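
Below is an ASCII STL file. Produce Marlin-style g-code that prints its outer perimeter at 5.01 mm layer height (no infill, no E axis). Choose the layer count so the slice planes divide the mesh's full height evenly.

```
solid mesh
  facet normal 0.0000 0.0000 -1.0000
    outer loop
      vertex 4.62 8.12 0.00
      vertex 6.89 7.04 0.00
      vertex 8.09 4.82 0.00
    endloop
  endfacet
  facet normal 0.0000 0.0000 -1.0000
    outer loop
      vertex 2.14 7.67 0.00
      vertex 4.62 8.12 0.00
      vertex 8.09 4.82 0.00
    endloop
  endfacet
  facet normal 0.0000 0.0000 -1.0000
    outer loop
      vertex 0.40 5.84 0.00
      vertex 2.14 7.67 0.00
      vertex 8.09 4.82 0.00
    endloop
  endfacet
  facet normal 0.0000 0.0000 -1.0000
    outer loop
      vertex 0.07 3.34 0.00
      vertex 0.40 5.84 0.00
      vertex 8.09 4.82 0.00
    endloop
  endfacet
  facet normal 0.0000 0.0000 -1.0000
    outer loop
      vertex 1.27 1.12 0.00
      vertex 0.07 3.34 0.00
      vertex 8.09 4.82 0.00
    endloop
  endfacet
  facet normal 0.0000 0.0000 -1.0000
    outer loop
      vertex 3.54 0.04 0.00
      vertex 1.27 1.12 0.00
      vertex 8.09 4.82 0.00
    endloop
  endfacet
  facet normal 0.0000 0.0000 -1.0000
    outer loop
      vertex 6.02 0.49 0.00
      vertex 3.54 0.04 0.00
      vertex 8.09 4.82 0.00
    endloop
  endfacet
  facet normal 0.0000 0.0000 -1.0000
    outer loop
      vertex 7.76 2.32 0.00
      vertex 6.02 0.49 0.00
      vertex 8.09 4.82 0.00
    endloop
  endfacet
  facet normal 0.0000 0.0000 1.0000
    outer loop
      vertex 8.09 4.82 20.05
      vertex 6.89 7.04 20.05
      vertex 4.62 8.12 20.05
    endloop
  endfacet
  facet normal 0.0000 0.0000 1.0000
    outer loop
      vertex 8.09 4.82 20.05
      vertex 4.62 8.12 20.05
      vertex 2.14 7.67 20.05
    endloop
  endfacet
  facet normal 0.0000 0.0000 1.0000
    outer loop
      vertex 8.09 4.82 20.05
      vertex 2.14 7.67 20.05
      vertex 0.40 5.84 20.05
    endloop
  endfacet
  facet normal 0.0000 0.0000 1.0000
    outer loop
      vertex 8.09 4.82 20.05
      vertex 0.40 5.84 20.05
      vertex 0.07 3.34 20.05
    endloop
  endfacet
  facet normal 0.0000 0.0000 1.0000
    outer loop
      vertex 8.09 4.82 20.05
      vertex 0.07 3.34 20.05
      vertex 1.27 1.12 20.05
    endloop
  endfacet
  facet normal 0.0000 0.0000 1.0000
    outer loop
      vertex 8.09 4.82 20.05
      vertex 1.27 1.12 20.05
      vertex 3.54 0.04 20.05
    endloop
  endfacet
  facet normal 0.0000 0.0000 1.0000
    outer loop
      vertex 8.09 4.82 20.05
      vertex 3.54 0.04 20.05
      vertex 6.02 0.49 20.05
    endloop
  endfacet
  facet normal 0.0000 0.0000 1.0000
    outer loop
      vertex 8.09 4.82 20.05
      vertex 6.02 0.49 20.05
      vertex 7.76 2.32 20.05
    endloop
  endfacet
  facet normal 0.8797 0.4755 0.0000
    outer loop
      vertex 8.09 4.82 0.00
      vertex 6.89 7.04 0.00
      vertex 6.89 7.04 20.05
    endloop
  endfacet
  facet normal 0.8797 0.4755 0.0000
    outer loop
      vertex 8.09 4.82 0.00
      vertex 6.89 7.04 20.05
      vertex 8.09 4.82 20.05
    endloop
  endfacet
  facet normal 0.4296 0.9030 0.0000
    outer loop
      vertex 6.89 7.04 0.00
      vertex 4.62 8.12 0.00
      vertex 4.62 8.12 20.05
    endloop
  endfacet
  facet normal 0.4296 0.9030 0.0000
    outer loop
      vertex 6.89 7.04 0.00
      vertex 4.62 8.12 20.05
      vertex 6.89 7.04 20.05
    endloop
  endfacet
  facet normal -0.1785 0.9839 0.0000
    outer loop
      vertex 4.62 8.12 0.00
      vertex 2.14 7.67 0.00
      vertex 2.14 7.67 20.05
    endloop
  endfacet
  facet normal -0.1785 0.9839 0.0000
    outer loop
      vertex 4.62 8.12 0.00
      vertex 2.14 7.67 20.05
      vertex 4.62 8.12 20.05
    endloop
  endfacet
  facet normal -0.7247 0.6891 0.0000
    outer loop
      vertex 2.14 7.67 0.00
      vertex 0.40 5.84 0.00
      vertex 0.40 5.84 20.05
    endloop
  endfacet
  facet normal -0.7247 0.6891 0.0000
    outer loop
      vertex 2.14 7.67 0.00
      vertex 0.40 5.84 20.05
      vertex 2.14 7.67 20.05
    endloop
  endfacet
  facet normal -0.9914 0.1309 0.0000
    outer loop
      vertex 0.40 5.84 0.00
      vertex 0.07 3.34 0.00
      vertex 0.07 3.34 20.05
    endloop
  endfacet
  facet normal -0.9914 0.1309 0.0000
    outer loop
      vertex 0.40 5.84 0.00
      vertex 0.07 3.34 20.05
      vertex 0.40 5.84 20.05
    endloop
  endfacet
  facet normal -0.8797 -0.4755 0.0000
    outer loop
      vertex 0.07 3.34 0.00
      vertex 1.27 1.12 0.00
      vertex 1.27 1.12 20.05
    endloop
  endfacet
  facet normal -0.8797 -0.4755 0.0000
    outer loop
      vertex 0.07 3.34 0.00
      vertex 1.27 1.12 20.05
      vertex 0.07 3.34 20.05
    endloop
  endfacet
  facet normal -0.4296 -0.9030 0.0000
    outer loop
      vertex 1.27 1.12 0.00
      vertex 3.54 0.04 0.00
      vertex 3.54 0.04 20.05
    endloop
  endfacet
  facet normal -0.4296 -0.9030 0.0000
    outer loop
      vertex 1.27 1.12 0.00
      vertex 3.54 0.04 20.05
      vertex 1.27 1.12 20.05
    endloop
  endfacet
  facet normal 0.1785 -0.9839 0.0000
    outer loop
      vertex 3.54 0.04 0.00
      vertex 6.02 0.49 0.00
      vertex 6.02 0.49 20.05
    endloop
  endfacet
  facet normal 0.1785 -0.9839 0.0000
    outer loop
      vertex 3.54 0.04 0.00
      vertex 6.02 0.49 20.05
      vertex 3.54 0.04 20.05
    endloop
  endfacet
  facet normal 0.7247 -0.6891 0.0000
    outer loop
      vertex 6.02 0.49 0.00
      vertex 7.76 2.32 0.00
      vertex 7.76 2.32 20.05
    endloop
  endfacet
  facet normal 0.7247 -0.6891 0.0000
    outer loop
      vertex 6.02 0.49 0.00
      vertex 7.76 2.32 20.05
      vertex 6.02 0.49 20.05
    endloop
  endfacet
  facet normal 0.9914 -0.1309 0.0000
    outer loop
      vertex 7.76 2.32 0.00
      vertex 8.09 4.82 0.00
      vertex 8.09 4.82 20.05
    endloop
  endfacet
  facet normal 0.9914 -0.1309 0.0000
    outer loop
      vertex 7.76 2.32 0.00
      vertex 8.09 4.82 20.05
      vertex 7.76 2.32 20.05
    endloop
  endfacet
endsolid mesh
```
; perimeter-only toolpath
G21 ; units = mm
G90 ; absolute positioning
G28 ; home
; layer 1
G0 Z5.01
G0 X8.09 Y4.82
G1 X6.89 Y7.04
G1 X4.62 Y8.12
G1 X2.14 Y7.67
G1 X0.40 Y5.84
G1 X0.07 Y3.34
G1 X1.27 Y1.12
G1 X3.54 Y0.04
G1 X6.02 Y0.49
G1 X7.76 Y2.32
G1 X8.09 Y4.82
; layer 2
G0 Z10.03
G0 X8.09 Y4.82
G1 X6.89 Y7.04
G1 X4.62 Y8.12
G1 X2.14 Y7.67
G1 X0.40 Y5.84
G1 X0.07 Y3.34
G1 X1.27 Y1.12
G1 X3.54 Y0.04
G1 X6.02 Y0.49
G1 X7.76 Y2.32
G1 X8.09 Y4.82
; layer 3
G0 Z15.04
G0 X8.09 Y4.82
G1 X6.89 Y7.04
G1 X4.62 Y8.12
G1 X2.14 Y7.67
G1 X0.40 Y5.84
G1 X0.07 Y3.34
G1 X1.27 Y1.12
G1 X3.54 Y0.04
G1 X6.02 Y0.49
G1 X7.76 Y2.32
G1 X8.09 Y4.82
; layer 4
G0 Z20.05
G0 X8.09 Y4.82
G1 X6.89 Y7.04
G1 X4.62 Y8.12
G1 X2.14 Y7.67
G1 X0.40 Y5.84
G1 X0.07 Y3.34
G1 X1.27 Y1.12
G1 X3.54 Y0.04
G1 X6.02 Y0.49
G1 X7.76 Y2.32
G1 X8.09 Y4.82
M2 ; end

The solid is a regular 10-sided prism (a cylinder approximated with 10 flat sides), circumscribed radius ≈ 4.08 mm, height ≈ 20.1 mm. Slicing at Δz = 5.01 mm — 4 equal slices spanning the solid's height, so layer i sits at z = i·h/4 — gives 4 non-empty perimeters. Each is a 10-segment closed polygon; G0 lifts to the layer z and rapids to the start vertex, then G1 traces the edges.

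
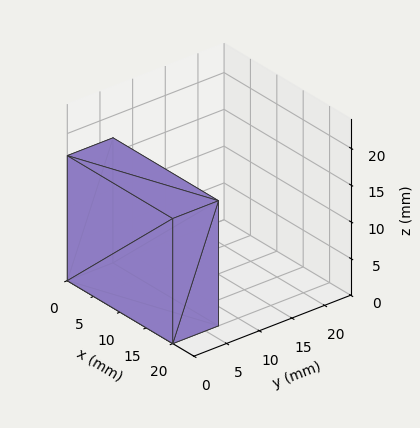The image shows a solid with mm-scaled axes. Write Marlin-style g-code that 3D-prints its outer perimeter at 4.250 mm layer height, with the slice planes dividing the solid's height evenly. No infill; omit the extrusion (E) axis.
Reading the render: the shape is a rectangular box, roughly 20 × 7 mm footprint and 17 mm tall (dimensions read to the nearest mm from the axis ticks). For the g-code, the solid's height is divided into equal slices at the stated Δz and each level perimeter traced with G1 moves after a G0 lift.

; perimeter-only toolpath
G21 ; units = mm
G90 ; absolute positioning
G28 ; home
; layer 1
G0 Z4.250
G0 X0.000 Y0.000
G1 X20.000 Y0.000
G1 X20.000 Y7.000
G1 X0.000 Y7.000
G1 X0.000 Y0.000
; layer 2
G0 Z8.500
G0 X0.000 Y0.000
G1 X20.000 Y0.000
G1 X20.000 Y7.000
G1 X0.000 Y7.000
G1 X0.000 Y0.000
; layer 3
G0 Z12.750
G0 X0.000 Y0.000
G1 X20.000 Y0.000
G1 X20.000 Y7.000
G1 X0.000 Y7.000
G1 X0.000 Y0.000
; layer 4
G0 Z17.000
G0 X0.000 Y0.000
G1 X20.000 Y0.000
G1 X20.000 Y7.000
G1 X0.000 Y7.000
G1 X0.000 Y0.000
M2 ; end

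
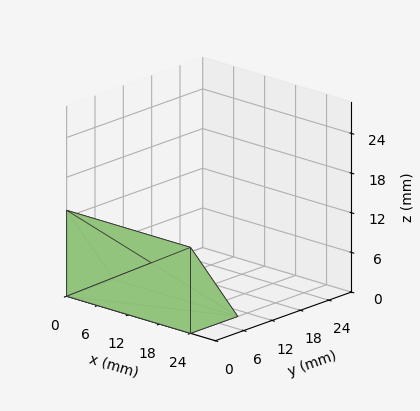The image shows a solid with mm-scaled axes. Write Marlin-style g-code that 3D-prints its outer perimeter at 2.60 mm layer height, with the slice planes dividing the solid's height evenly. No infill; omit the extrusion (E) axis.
Reading the render: the shape is a wedge (ramp): 24 × 10 mm base, rising to 13 mm along the y=0 edge and sloping linearly to z=0 at y=10 (dimensions read to the nearest mm from the axis ticks). For the g-code, the solid's height is divided into equal slices at the stated Δz and each level perimeter traced with G1 moves after a G0 lift.

; perimeter-only toolpath
G21 ; units = mm
G90 ; absolute positioning
G28 ; home
; layer 1
G0 Z2.60
G0 X0.00 Y0.00
G1 X24.00 Y0.00
G1 X24.00 Y8.00
G1 X0.00 Y8.00
G1 X0.00 Y0.00
; layer 2
G0 Z5.20
G0 X0.00 Y0.00
G1 X24.00 Y0.00
G1 X24.00 Y6.00
G1 X0.00 Y6.00
G1 X0.00 Y0.00
; layer 3
G0 Z7.80
G0 X0.00 Y0.00
G1 X24.00 Y0.00
G1 X24.00 Y4.00
G1 X0.00 Y4.00
G1 X0.00 Y0.00
; layer 4
G0 Z10.40
G0 X0.00 Y0.00
G1 X24.00 Y0.00
G1 X24.00 Y2.00
G1 X0.00 Y2.00
G1 X0.00 Y0.00
M2 ; end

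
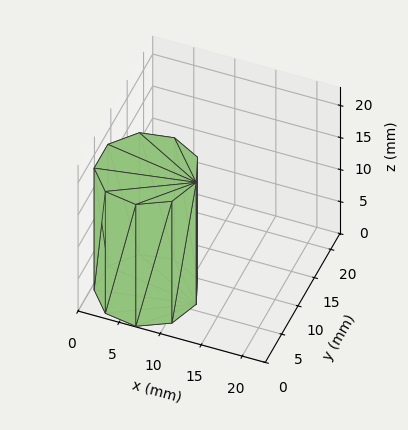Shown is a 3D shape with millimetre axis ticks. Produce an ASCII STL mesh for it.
Reading the render: the shape is a regular 9-sided prism (a cylinder approximated with 9 flat sides), circumscribed radius ≈ 6 mm, height ≈ 19 mm (dimensions read to the nearest mm from the axis ticks). For the STL, each face is triangulated and given an outward normal.

solid part
  facet normal 0.0000 0.0000 -1.0000
    outer loop
      vertex 7.0 11.9 0.0
      vertex 10.6 9.9 0.0
      vertex 12.0 6.0 0.0
    endloop
  endfacet
  facet normal 0.0000 0.0000 -1.0000
    outer loop
      vertex 3.0 11.2 0.0
      vertex 7.0 11.9 0.0
      vertex 12.0 6.0 0.0
    endloop
  endfacet
  facet normal 0.0000 0.0000 -1.0000
    outer loop
      vertex 0.4 8.1 0.0
      vertex 3.0 11.2 0.0
      vertex 12.0 6.0 0.0
    endloop
  endfacet
  facet normal 0.0000 0.0000 -1.0000
    outer loop
      vertex 0.4 3.9 0.0
      vertex 0.4 8.1 0.0
      vertex 12.0 6.0 0.0
    endloop
  endfacet
  facet normal 0.0000 0.0000 -1.0000
    outer loop
      vertex 3.0 0.8 0.0
      vertex 0.4 3.9 0.0
      vertex 12.0 6.0 0.0
    endloop
  endfacet
  facet normal 0.0000 0.0000 -1.0000
    outer loop
      vertex 7.0 0.1 0.0
      vertex 3.0 0.8 0.0
      vertex 12.0 6.0 0.0
    endloop
  endfacet
  facet normal 0.0000 0.0000 -1.0000
    outer loop
      vertex 10.6 2.1 0.0
      vertex 7.0 0.1 0.0
      vertex 12.0 6.0 0.0
    endloop
  endfacet
  facet normal 0.0000 0.0000 1.0000
    outer loop
      vertex 12.0 6.0 19.0
      vertex 10.6 9.9 19.0
      vertex 7.0 11.9 19.0
    endloop
  endfacet
  facet normal 0.0000 0.0000 1.0000
    outer loop
      vertex 12.0 6.0 19.0
      vertex 7.0 11.9 19.0
      vertex 3.0 11.2 19.0
    endloop
  endfacet
  facet normal 0.0000 0.0000 1.0000
    outer loop
      vertex 12.0 6.0 19.0
      vertex 3.0 11.2 19.0
      vertex 0.4 8.1 19.0
    endloop
  endfacet
  facet normal 0.0000 0.0000 1.0000
    outer loop
      vertex 12.0 6.0 19.0
      vertex 0.4 8.1 19.0
      vertex 0.4 3.9 19.0
    endloop
  endfacet
  facet normal 0.0000 0.0000 1.0000
    outer loop
      vertex 12.0 6.0 19.0
      vertex 0.4 3.9 19.0
      vertex 3.0 0.8 19.0
    endloop
  endfacet
  facet normal 0.0000 0.0000 1.0000
    outer loop
      vertex 12.0 6.0 19.0
      vertex 3.0 0.8 19.0
      vertex 7.0 0.1 19.0
    endloop
  endfacet
  facet normal 0.0000 0.0000 1.0000
    outer loop
      vertex 12.0 6.0 19.0
      vertex 7.0 0.1 19.0
      vertex 10.6 2.1 19.0
    endloop
  endfacet
  facet normal 0.9412 0.3379 0.0000
    outer loop
      vertex 12.0 6.0 0.0
      vertex 10.6 9.9 0.0
      vertex 10.6 9.9 19.0
    endloop
  endfacet
  facet normal 0.9412 0.3379 0.0000
    outer loop
      vertex 12.0 6.0 0.0
      vertex 10.6 9.9 19.0
      vertex 12.0 6.0 19.0
    endloop
  endfacet
  facet normal 0.4856 0.8742 0.0000
    outer loop
      vertex 10.6 9.9 0.0
      vertex 7.0 11.9 0.0
      vertex 7.0 11.9 19.0
    endloop
  endfacet
  facet normal 0.4856 0.8742 0.0000
    outer loop
      vertex 10.6 9.9 0.0
      vertex 7.0 11.9 19.0
      vertex 10.6 9.9 19.0
    endloop
  endfacet
  facet normal -0.1724 0.9850 0.0000
    outer loop
      vertex 7.0 11.9 0.0
      vertex 3.0 11.2 0.0
      vertex 3.0 11.2 19.0
    endloop
  endfacet
  facet normal -0.1724 0.9850 0.0000
    outer loop
      vertex 7.0 11.9 0.0
      vertex 3.0 11.2 19.0
      vertex 7.0 11.9 19.0
    endloop
  endfacet
  facet normal -0.7662 0.6426 0.0000
    outer loop
      vertex 3.0 11.2 0.0
      vertex 0.4 8.1 0.0
      vertex 0.4 8.1 19.0
    endloop
  endfacet
  facet normal -0.7662 0.6426 0.0000
    outer loop
      vertex 3.0 11.2 0.0
      vertex 0.4 8.1 19.0
      vertex 3.0 11.2 19.0
    endloop
  endfacet
  facet normal -1.0000 0.0000 0.0000
    outer loop
      vertex 0.4 8.1 0.0
      vertex 0.4 3.9 0.0
      vertex 0.4 3.9 19.0
    endloop
  endfacet
  facet normal -1.0000 0.0000 0.0000
    outer loop
      vertex 0.4 8.1 0.0
      vertex 0.4 3.9 19.0
      vertex 0.4 8.1 19.0
    endloop
  endfacet
  facet normal -0.7662 -0.6426 0.0000
    outer loop
      vertex 0.4 3.9 0.0
      vertex 3.0 0.8 0.0
      vertex 3.0 0.8 19.0
    endloop
  endfacet
  facet normal -0.7662 -0.6426 0.0000
    outer loop
      vertex 0.4 3.9 0.0
      vertex 3.0 0.8 19.0
      vertex 0.4 3.9 19.0
    endloop
  endfacet
  facet normal -0.1724 -0.9850 0.0000
    outer loop
      vertex 3.0 0.8 0.0
      vertex 7.0 0.1 0.0
      vertex 7.0 0.1 19.0
    endloop
  endfacet
  facet normal -0.1724 -0.9850 0.0000
    outer loop
      vertex 3.0 0.8 0.0
      vertex 7.0 0.1 19.0
      vertex 3.0 0.8 19.0
    endloop
  endfacet
  facet normal 0.4856 -0.8742 0.0000
    outer loop
      vertex 7.0 0.1 0.0
      vertex 10.6 2.1 0.0
      vertex 10.6 2.1 19.0
    endloop
  endfacet
  facet normal 0.4856 -0.8742 0.0000
    outer loop
      vertex 7.0 0.1 0.0
      vertex 10.6 2.1 19.0
      vertex 7.0 0.1 19.0
    endloop
  endfacet
  facet normal 0.9412 -0.3379 0.0000
    outer loop
      vertex 10.6 2.1 0.0
      vertex 12.0 6.0 0.0
      vertex 12.0 6.0 19.0
    endloop
  endfacet
  facet normal 0.9412 -0.3379 0.0000
    outer loop
      vertex 10.6 2.1 0.0
      vertex 12.0 6.0 19.0
      vertex 10.6 2.1 19.0
    endloop
  endfacet
endsolid part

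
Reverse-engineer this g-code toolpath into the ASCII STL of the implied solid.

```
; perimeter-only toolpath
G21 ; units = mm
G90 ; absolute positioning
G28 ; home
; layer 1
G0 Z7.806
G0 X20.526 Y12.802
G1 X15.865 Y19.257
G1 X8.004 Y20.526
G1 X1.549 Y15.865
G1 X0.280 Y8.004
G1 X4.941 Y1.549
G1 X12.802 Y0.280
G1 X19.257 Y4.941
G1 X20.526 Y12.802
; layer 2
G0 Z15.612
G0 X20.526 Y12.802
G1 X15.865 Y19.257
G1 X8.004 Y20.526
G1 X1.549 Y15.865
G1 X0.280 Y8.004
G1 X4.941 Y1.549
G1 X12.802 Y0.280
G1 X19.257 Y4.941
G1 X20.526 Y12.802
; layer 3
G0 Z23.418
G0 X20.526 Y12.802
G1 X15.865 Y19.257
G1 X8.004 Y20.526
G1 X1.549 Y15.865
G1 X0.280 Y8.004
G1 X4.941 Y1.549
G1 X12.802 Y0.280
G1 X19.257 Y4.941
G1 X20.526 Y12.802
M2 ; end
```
solid part
  facet normal 0.0000 0.0000 -1.0000
    outer loop
      vertex 8.004 20.526 0.000
      vertex 15.865 19.257 0.000
      vertex 20.526 12.802 0.000
    endloop
  endfacet
  facet normal 0.0000 0.0000 -1.0000
    outer loop
      vertex 1.549 15.865 0.000
      vertex 8.004 20.526 0.000
      vertex 20.526 12.802 0.000
    endloop
  endfacet
  facet normal 0.0000 0.0000 -1.0000
    outer loop
      vertex 0.280 8.004 0.000
      vertex 1.549 15.865 0.000
      vertex 20.526 12.802 0.000
    endloop
  endfacet
  facet normal 0.0000 0.0000 -1.0000
    outer loop
      vertex 4.941 1.549 0.000
      vertex 0.280 8.004 0.000
      vertex 20.526 12.802 0.000
    endloop
  endfacet
  facet normal 0.0000 0.0000 -1.0000
    outer loop
      vertex 12.802 0.280 0.000
      vertex 4.941 1.549 0.000
      vertex 20.526 12.802 0.000
    endloop
  endfacet
  facet normal 0.0000 0.0000 -1.0000
    outer loop
      vertex 19.257 4.941 0.000
      vertex 12.802 0.280 0.000
      vertex 20.526 12.802 0.000
    endloop
  endfacet
  facet normal 0.0000 0.0000 1.0000
    outer loop
      vertex 20.526 12.802 23.418
      vertex 15.865 19.257 23.418
      vertex 8.004 20.526 23.418
    endloop
  endfacet
  facet normal 0.0000 0.0000 1.0000
    outer loop
      vertex 20.526 12.802 23.418
      vertex 8.004 20.526 23.418
      vertex 1.549 15.865 23.418
    endloop
  endfacet
  facet normal 0.0000 0.0000 1.0000
    outer loop
      vertex 20.526 12.802 23.418
      vertex 1.549 15.865 23.418
      vertex 0.280 8.004 23.418
    endloop
  endfacet
  facet normal 0.0000 0.0000 1.0000
    outer loop
      vertex 20.526 12.802 23.418
      vertex 0.280 8.004 23.418
      vertex 4.941 1.549 23.418
    endloop
  endfacet
  facet normal 0.0000 0.0000 1.0000
    outer loop
      vertex 20.526 12.802 23.418
      vertex 4.941 1.549 23.418
      vertex 12.802 0.280 23.418
    endloop
  endfacet
  facet normal 0.0000 0.0000 1.0000
    outer loop
      vertex 20.526 12.802 23.418
      vertex 12.802 0.280 23.418
      vertex 19.257 4.941 23.418
    endloop
  endfacet
  facet normal 0.8107 0.5854 0.0000
    outer loop
      vertex 20.526 12.802 0.000
      vertex 15.865 19.257 0.000
      vertex 15.865 19.257 23.418
    endloop
  endfacet
  facet normal 0.8107 0.5854 0.0000
    outer loop
      vertex 20.526 12.802 0.000
      vertex 15.865 19.257 23.418
      vertex 20.526 12.802 23.418
    endloop
  endfacet
  facet normal 0.1594 0.9872 0.0000
    outer loop
      vertex 15.865 19.257 0.000
      vertex 8.004 20.526 0.000
      vertex 8.004 20.526 23.418
    endloop
  endfacet
  facet normal 0.1594 0.9872 0.0000
    outer loop
      vertex 15.865 19.257 0.000
      vertex 8.004 20.526 23.418
      vertex 15.865 19.257 23.418
    endloop
  endfacet
  facet normal -0.5854 0.8107 0.0000
    outer loop
      vertex 8.004 20.526 0.000
      vertex 1.549 15.865 0.000
      vertex 1.549 15.865 23.418
    endloop
  endfacet
  facet normal -0.5854 0.8107 0.0000
    outer loop
      vertex 8.004 20.526 0.000
      vertex 1.549 15.865 23.418
      vertex 8.004 20.526 23.418
    endloop
  endfacet
  facet normal -0.9872 0.1594 0.0000
    outer loop
      vertex 1.549 15.865 0.000
      vertex 0.280 8.004 0.000
      vertex 0.280 8.004 23.418
    endloop
  endfacet
  facet normal -0.9872 0.1594 0.0000
    outer loop
      vertex 1.549 15.865 0.000
      vertex 0.280 8.004 23.418
      vertex 1.549 15.865 23.418
    endloop
  endfacet
  facet normal -0.8107 -0.5854 0.0000
    outer loop
      vertex 0.280 8.004 0.000
      vertex 4.941 1.549 0.000
      vertex 4.941 1.549 23.418
    endloop
  endfacet
  facet normal -0.8107 -0.5854 0.0000
    outer loop
      vertex 0.280 8.004 0.000
      vertex 4.941 1.549 23.418
      vertex 0.280 8.004 23.418
    endloop
  endfacet
  facet normal -0.1594 -0.9872 0.0000
    outer loop
      vertex 4.941 1.549 0.000
      vertex 12.802 0.280 0.000
      vertex 12.802 0.280 23.418
    endloop
  endfacet
  facet normal -0.1594 -0.9872 0.0000
    outer loop
      vertex 4.941 1.549 0.000
      vertex 12.802 0.280 23.418
      vertex 4.941 1.549 23.418
    endloop
  endfacet
  facet normal 0.5854 -0.8107 0.0000
    outer loop
      vertex 12.802 0.280 0.000
      vertex 19.257 4.941 0.000
      vertex 19.257 4.941 23.418
    endloop
  endfacet
  facet normal 0.5854 -0.8107 0.0000
    outer loop
      vertex 12.802 0.280 0.000
      vertex 19.257 4.941 23.418
      vertex 12.802 0.280 23.418
    endloop
  endfacet
  facet normal 0.9872 -0.1594 0.0000
    outer loop
      vertex 19.257 4.941 0.000
      vertex 20.526 12.802 0.000
      vertex 20.526 12.802 23.418
    endloop
  endfacet
  facet normal 0.9872 -0.1594 0.0000
    outer loop
      vertex 19.257 4.941 0.000
      vertex 20.526 12.802 23.418
      vertex 19.257 4.941 23.418
    endloop
  endfacet
endsolid part

The G0 Z moves step by Δz≈7.806 mm. Every layer's G1 loop is the same polygon, so the solid is a straight extrusion of it from z=0 to z≈23.4. Closing with flat bottom and top caps and triangulating gives 28 facets — a regular 8-sided prism (a cylinder approximated with 8 flat sides), circumscribed radius ≈ 10.4 mm, height ≈ 23.4 mm.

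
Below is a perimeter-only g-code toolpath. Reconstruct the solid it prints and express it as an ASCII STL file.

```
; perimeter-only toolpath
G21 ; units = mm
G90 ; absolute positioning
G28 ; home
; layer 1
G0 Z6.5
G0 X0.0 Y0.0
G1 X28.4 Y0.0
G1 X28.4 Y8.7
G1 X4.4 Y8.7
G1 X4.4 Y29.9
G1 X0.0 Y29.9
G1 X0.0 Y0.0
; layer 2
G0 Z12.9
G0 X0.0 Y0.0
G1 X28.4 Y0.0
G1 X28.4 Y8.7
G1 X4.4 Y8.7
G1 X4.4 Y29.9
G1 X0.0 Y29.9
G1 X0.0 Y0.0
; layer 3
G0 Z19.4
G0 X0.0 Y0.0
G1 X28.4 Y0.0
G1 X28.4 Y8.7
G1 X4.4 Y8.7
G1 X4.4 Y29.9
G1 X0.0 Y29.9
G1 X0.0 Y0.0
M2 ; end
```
solid part
  facet normal 0.0000 0.0000 -1.0000
    outer loop
      vertex 28.4 8.7 0.0
      vertex 28.4 0.0 0.0
      vertex 0.0 0.0 0.0
    endloop
  endfacet
  facet normal 0.0000 0.0000 -1.0000
    outer loop
      vertex 4.4 8.7 0.0
      vertex 28.4 8.7 0.0
      vertex 0.0 0.0 0.0
    endloop
  endfacet
  facet normal 0.0000 0.0000 -1.0000
    outer loop
      vertex 4.4 29.9 0.0
      vertex 4.4 8.7 0.0
      vertex 0.0 0.0 0.0
    endloop
  endfacet
  facet normal 0.0000 0.0000 -1.0000
    outer loop
      vertex 0.0 29.9 0.0
      vertex 4.4 29.9 0.0
      vertex 0.0 0.0 0.0
    endloop
  endfacet
  facet normal 0.0000 0.0000 1.0000
    outer loop
      vertex 0.0 0.0 19.4
      vertex 28.4 0.0 19.4
      vertex 28.4 8.7 19.4
    endloop
  endfacet
  facet normal 0.0000 0.0000 1.0000
    outer loop
      vertex 0.0 0.0 19.4
      vertex 28.4 8.7 19.4
      vertex 4.4 8.7 19.4
    endloop
  endfacet
  facet normal 0.0000 0.0000 1.0000
    outer loop
      vertex 0.0 0.0 19.4
      vertex 4.4 8.7 19.4
      vertex 4.4 29.9 19.4
    endloop
  endfacet
  facet normal 0.0000 0.0000 1.0000
    outer loop
      vertex 0.0 0.0 19.4
      vertex 4.4 29.9 19.4
      vertex 0.0 29.9 19.4
    endloop
  endfacet
  facet normal 0.0000 -1.0000 0.0000
    outer loop
      vertex 0.0 0.0 0.0
      vertex 28.4 0.0 0.0
      vertex 28.4 0.0 19.4
    endloop
  endfacet
  facet normal 0.0000 -1.0000 0.0000
    outer loop
      vertex 0.0 0.0 0.0
      vertex 28.4 0.0 19.4
      vertex 0.0 0.0 19.4
    endloop
  endfacet
  facet normal 1.0000 0.0000 0.0000
    outer loop
      vertex 28.4 0.0 0.0
      vertex 28.4 8.7 0.0
      vertex 28.4 8.7 19.4
    endloop
  endfacet
  facet normal 1.0000 0.0000 0.0000
    outer loop
      vertex 28.4 0.0 0.0
      vertex 28.4 8.7 19.4
      vertex 28.4 0.0 19.4
    endloop
  endfacet
  facet normal 0.0000 1.0000 0.0000
    outer loop
      vertex 28.4 8.7 0.0
      vertex 4.4 8.7 0.0
      vertex 4.4 8.7 19.4
    endloop
  endfacet
  facet normal 0.0000 1.0000 0.0000
    outer loop
      vertex 28.4 8.7 0.0
      vertex 4.4 8.7 19.4
      vertex 28.4 8.7 19.4
    endloop
  endfacet
  facet normal 1.0000 0.0000 0.0000
    outer loop
      vertex 4.4 8.7 0.0
      vertex 4.4 29.9 0.0
      vertex 4.4 29.9 19.4
    endloop
  endfacet
  facet normal 1.0000 0.0000 0.0000
    outer loop
      vertex 4.4 8.7 0.0
      vertex 4.4 29.9 19.4
      vertex 4.4 8.7 19.4
    endloop
  endfacet
  facet normal 0.0000 1.0000 0.0000
    outer loop
      vertex 4.4 29.9 0.0
      vertex 0.0 29.9 0.0
      vertex 0.0 29.9 19.4
    endloop
  endfacet
  facet normal 0.0000 1.0000 0.0000
    outer loop
      vertex 4.4 29.9 0.0
      vertex 0.0 29.9 19.4
      vertex 4.4 29.9 19.4
    endloop
  endfacet
  facet normal -1.0000 0.0000 0.0000
    outer loop
      vertex 0.0 29.9 0.0
      vertex 0.0 0.0 0.0
      vertex 0.0 0.0 19.4
    endloop
  endfacet
  facet normal -1.0000 0.0000 0.0000
    outer loop
      vertex 0.0 29.9 0.0
      vertex 0.0 0.0 19.4
      vertex 0.0 29.9 19.4
    endloop
  endfacet
endsolid part

The G0 Z moves step by Δz≈6.5 mm. Every layer's G1 loop is the same polygon, so the solid is a straight extrusion of it from z=0 to z≈19.4. Closing with flat bottom and top caps and triangulating gives 20 facets — an L-shaped prism: outer 28.4 × 29.9 mm, arm thicknesses ≈ 8.7 mm (horizontal) and 4.4 mm (vertical), extruded 19.4 mm in z.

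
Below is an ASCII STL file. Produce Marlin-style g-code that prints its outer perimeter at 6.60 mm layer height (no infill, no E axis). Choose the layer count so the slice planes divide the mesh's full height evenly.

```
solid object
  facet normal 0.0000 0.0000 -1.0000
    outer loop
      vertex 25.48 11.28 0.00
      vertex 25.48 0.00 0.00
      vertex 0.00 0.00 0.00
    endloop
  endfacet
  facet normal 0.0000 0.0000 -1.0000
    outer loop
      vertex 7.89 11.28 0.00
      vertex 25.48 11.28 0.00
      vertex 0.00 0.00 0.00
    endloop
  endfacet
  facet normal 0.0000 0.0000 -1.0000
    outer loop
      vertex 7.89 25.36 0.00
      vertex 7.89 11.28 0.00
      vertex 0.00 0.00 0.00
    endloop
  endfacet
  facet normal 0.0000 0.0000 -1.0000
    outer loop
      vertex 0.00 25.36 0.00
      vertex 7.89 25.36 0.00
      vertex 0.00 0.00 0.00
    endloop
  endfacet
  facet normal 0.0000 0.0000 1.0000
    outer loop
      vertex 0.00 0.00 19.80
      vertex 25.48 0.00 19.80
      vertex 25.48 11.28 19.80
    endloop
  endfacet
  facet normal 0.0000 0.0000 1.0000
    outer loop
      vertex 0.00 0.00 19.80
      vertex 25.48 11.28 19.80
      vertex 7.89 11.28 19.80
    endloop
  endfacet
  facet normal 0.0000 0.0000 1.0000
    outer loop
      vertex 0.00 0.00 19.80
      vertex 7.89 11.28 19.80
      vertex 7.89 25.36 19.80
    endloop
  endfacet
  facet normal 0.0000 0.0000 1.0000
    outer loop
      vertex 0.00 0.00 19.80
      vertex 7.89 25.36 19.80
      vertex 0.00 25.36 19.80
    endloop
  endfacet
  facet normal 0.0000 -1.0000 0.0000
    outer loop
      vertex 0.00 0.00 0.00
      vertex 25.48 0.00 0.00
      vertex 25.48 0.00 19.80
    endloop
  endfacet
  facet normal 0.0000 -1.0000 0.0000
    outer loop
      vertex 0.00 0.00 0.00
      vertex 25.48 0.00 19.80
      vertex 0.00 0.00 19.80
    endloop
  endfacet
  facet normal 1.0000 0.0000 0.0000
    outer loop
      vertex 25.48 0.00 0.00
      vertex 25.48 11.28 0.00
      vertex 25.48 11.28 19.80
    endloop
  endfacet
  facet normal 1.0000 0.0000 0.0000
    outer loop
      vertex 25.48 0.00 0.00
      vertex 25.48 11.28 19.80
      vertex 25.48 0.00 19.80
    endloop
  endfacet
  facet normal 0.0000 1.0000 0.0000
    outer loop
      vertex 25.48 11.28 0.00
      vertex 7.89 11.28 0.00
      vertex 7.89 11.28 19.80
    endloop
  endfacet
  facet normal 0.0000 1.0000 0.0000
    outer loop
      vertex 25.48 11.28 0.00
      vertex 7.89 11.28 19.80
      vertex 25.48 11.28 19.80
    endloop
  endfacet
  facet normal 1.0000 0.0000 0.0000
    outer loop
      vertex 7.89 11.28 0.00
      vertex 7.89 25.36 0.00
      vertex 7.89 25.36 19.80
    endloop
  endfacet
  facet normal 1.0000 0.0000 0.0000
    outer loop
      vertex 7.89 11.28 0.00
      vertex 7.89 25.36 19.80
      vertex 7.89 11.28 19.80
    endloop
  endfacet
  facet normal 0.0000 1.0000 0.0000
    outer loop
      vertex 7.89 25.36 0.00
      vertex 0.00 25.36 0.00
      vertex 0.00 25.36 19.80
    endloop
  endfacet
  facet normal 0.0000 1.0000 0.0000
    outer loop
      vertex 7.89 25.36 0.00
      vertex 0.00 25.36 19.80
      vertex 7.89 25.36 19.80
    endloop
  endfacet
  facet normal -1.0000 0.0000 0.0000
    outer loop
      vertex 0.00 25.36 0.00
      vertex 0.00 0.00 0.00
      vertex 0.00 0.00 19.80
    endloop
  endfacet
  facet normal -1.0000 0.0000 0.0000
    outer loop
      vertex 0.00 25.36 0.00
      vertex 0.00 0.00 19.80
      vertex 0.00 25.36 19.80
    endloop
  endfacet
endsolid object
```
; perimeter-only toolpath
G21 ; units = mm
G90 ; absolute positioning
G28 ; home
; layer 1
G0 Z6.60
G0 X0.00 Y0.00
G1 X25.48 Y0.00
G1 X25.48 Y11.28
G1 X7.89 Y11.28
G1 X7.89 Y25.36
G1 X0.00 Y25.36
G1 X0.00 Y0.00
; layer 2
G0 Z13.20
G0 X0.00 Y0.00
G1 X25.48 Y0.00
G1 X25.48 Y11.28
G1 X7.89 Y11.28
G1 X7.89 Y25.36
G1 X0.00 Y25.36
G1 X0.00 Y0.00
; layer 3
G0 Z19.80
G0 X0.00 Y0.00
G1 X25.48 Y0.00
G1 X25.48 Y11.28
G1 X7.89 Y11.28
G1 X7.89 Y25.36
G1 X0.00 Y25.36
G1 X0.00 Y0.00
M2 ; end

The solid is an L-shaped prism: outer 25.5 × 25.4 mm, arm thicknesses ≈ 11.3 mm (horizontal) and 7.89 mm (vertical), extruded 19.8 mm in z. Slicing at Δz = 6.60 mm — 3 equal slices spanning the solid's height, so layer i sits at z = i·h/3 — gives 3 non-empty perimeters. Each is a 6-segment closed polygon; G0 lifts to the layer z and rapids to the start vertex, then G1 traces the edges.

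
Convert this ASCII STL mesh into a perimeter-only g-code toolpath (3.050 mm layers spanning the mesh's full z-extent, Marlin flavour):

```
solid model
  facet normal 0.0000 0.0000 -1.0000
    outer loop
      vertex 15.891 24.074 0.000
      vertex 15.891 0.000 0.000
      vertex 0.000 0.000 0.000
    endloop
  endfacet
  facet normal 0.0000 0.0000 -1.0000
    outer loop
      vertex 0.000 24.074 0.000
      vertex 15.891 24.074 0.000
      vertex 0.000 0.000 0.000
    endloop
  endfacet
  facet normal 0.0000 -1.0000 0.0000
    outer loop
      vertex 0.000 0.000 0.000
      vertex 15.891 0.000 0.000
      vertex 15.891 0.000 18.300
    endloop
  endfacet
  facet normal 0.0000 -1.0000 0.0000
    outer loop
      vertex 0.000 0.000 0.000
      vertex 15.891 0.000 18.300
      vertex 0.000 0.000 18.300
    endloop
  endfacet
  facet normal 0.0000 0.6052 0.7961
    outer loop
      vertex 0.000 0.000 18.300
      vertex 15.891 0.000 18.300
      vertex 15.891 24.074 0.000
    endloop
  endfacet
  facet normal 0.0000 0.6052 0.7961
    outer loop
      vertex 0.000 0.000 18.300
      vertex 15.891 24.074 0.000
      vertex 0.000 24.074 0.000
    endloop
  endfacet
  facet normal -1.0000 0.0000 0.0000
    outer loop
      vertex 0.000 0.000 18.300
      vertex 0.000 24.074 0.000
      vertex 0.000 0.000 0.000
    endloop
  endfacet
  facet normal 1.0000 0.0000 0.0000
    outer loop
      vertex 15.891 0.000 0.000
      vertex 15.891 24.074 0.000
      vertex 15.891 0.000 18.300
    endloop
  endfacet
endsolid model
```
; perimeter-only toolpath
G21 ; units = mm
G90 ; absolute positioning
G28 ; home
; layer 1
G0 Z3.050
G0 X0.000 Y0.000
G1 X15.891 Y0.000
G1 X15.891 Y20.062
G1 X0.000 Y20.062
G1 X0.000 Y0.000
; layer 2
G0 Z6.100
G0 X0.000 Y0.000
G1 X15.891 Y0.000
G1 X15.891 Y16.049
G1 X0.000 Y16.049
G1 X0.000 Y0.000
; layer 3
G0 Z9.150
G0 X0.000 Y0.000
G1 X15.891 Y0.000
G1 X15.891 Y12.037
G1 X0.000 Y12.037
G1 X0.000 Y0.000
; layer 4
G0 Z12.200
G0 X0.000 Y0.000
G1 X15.891 Y0.000
G1 X15.891 Y8.025
G1 X0.000 Y8.025
G1 X0.000 Y0.000
; layer 5
G0 Z15.250
G0 X0.000 Y0.000
G1 X15.891 Y0.000
G1 X15.891 Y4.012
G1 X0.000 Y4.012
G1 X0.000 Y0.000
M2 ; end

The solid is a wedge (ramp): 15.9 × 24.1 mm base, rising to 18.3 mm along the y=0 edge and sloping linearly to z=0 at y=24.1. Slicing at Δz = 3.050 mm — 6 equal slices spanning the solid's height, so layer i sits at z = i·h/6 — gives 5 non-empty perimeters. Each is a 4-segment closed polygon; G0 lifts to the layer z and rapids to the start vertex, then G1 traces the edges. The cross-section shrinks linearly with z (the slice at the apex is degenerate and omitted).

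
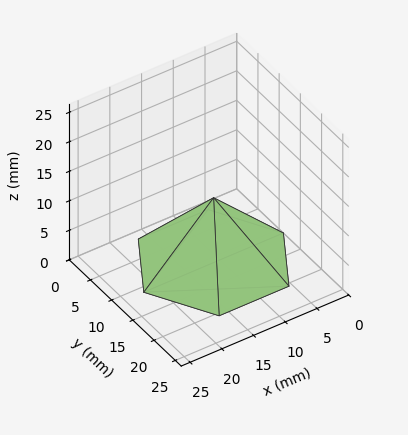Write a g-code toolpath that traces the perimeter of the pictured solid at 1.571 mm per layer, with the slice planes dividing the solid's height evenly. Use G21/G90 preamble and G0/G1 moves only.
Reading the render: the shape is a regular 6-sided pyramid, base circumscribed radius ≈ 11 mm, apex at z ≈ 11 mm (dimensions read to the nearest mm from the axis ticks). For the g-code, the solid's height is divided into equal slices at the stated Δz and each level perimeter traced with G1 moves after a G0 lift.

; perimeter-only toolpath
G21 ; units = mm
G90 ; absolute positioning
G28 ; home
; layer 1
G0 Z1.571
G0 X20.429 Y11.000
G1 X15.714 Y19.165
G1 X6.286 Y19.165
G1 X1.571 Y11.000
G1 X6.286 Y2.835
G1 X15.714 Y2.835
G1 X20.429 Y11.000
; layer 2
G0 Z3.143
G0 X18.857 Y11.000
G1 X14.929 Y17.804
G1 X7.071 Y17.804
G1 X3.143 Y11.000
G1 X7.071 Y4.196
G1 X14.929 Y4.196
G1 X18.857 Y11.000
; layer 3
G0 Z4.714
G0 X17.286 Y11.000
G1 X14.143 Y16.443
G1 X7.857 Y16.443
G1 X4.714 Y11.000
G1 X7.857 Y5.557
G1 X14.143 Y5.557
G1 X17.286 Y11.000
; layer 4
G0 Z6.286
G0 X15.714 Y11.000
G1 X13.357 Y15.083
G1 X8.643 Y15.083
G1 X6.286 Y11.000
G1 X8.643 Y6.917
G1 X13.357 Y6.917
G1 X15.714 Y11.000
; layer 5
G0 Z7.857
G0 X14.143 Y11.000
G1 X12.571 Y13.722
G1 X9.429 Y13.722
G1 X7.857 Y11.000
G1 X9.429 Y8.278
G1 X12.571 Y8.278
G1 X14.143 Y11.000
; layer 6
G0 Z9.429
G0 X12.571 Y11.000
G1 X11.786 Y12.361
G1 X10.214 Y12.361
G1 X9.429 Y11.000
G1 X10.214 Y9.639
G1 X11.786 Y9.639
G1 X12.571 Y11.000
M2 ; end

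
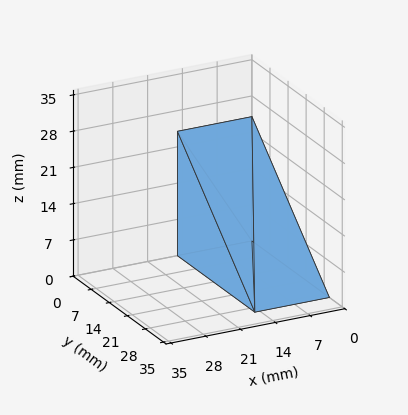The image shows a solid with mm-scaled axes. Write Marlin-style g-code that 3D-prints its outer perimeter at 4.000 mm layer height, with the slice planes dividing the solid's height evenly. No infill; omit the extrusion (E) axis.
Reading the render: the shape is a wedge (ramp): 15 × 30 mm base, rising to 24 mm along the y=0 edge and sloping linearly to z=0 at y=30 (dimensions read to the nearest mm from the axis ticks). For the g-code, the solid's height is divided into equal slices at the stated Δz and each level perimeter traced with G1 moves after a G0 lift.

; perimeter-only toolpath
G21 ; units = mm
G90 ; absolute positioning
G28 ; home
; layer 1
G0 Z4.000
G0 X0.000 Y0.000
G1 X15.000 Y0.000
G1 X15.000 Y25.000
G1 X0.000 Y25.000
G1 X0.000 Y0.000
; layer 2
G0 Z8.000
G0 X0.000 Y0.000
G1 X15.000 Y0.000
G1 X15.000 Y20.000
G1 X0.000 Y20.000
G1 X0.000 Y0.000
; layer 3
G0 Z12.000
G0 X0.000 Y0.000
G1 X15.000 Y0.000
G1 X15.000 Y15.000
G1 X0.000 Y15.000
G1 X0.000 Y0.000
; layer 4
G0 Z16.000
G0 X0.000 Y0.000
G1 X15.000 Y0.000
G1 X15.000 Y10.000
G1 X0.000 Y10.000
G1 X0.000 Y0.000
; layer 5
G0 Z20.000
G0 X0.000 Y0.000
G1 X15.000 Y0.000
G1 X15.000 Y5.000
G1 X0.000 Y5.000
G1 X0.000 Y0.000
M2 ; end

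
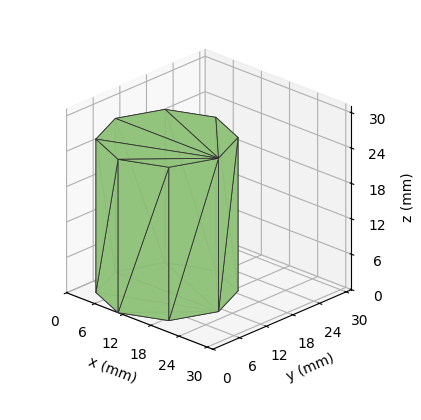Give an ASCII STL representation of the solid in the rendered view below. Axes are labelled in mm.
Reading the render: the shape is a regular 8-sided prism (a cylinder approximated with 8 flat sides), circumscribed radius ≈ 11 mm, height ≈ 26 mm (dimensions read to the nearest mm from the axis ticks). For the STL, each face is triangulated and given an outward normal.

solid part
  facet normal 0.0000 0.0000 -1.0000
    outer loop
      vertex 11.00 22.00 0.00
      vertex 18.78 18.78 0.00
      vertex 22.00 11.00 0.00
    endloop
  endfacet
  facet normal 0.0000 0.0000 -1.0000
    outer loop
      vertex 3.22 18.78 0.00
      vertex 11.00 22.00 0.00
      vertex 22.00 11.00 0.00
    endloop
  endfacet
  facet normal 0.0000 0.0000 -1.0000
    outer loop
      vertex 0.00 11.00 0.00
      vertex 3.22 18.78 0.00
      vertex 22.00 11.00 0.00
    endloop
  endfacet
  facet normal 0.0000 0.0000 -1.0000
    outer loop
      vertex 3.22 3.22 0.00
      vertex 0.00 11.00 0.00
      vertex 22.00 11.00 0.00
    endloop
  endfacet
  facet normal 0.0000 0.0000 -1.0000
    outer loop
      vertex 11.00 0.00 0.00
      vertex 3.22 3.22 0.00
      vertex 22.00 11.00 0.00
    endloop
  endfacet
  facet normal 0.0000 0.0000 -1.0000
    outer loop
      vertex 18.78 3.22 0.00
      vertex 11.00 0.00 0.00
      vertex 22.00 11.00 0.00
    endloop
  endfacet
  facet normal 0.0000 0.0000 1.0000
    outer loop
      vertex 22.00 11.00 26.00
      vertex 18.78 18.78 26.00
      vertex 11.00 22.00 26.00
    endloop
  endfacet
  facet normal 0.0000 0.0000 1.0000
    outer loop
      vertex 22.00 11.00 26.00
      vertex 11.00 22.00 26.00
      vertex 3.22 18.78 26.00
    endloop
  endfacet
  facet normal 0.0000 0.0000 1.0000
    outer loop
      vertex 22.00 11.00 26.00
      vertex 3.22 18.78 26.00
      vertex 0.00 11.00 26.00
    endloop
  endfacet
  facet normal 0.0000 0.0000 1.0000
    outer loop
      vertex 22.00 11.00 26.00
      vertex 0.00 11.00 26.00
      vertex 3.22 3.22 26.00
    endloop
  endfacet
  facet normal 0.0000 0.0000 1.0000
    outer loop
      vertex 22.00 11.00 26.00
      vertex 3.22 3.22 26.00
      vertex 11.00 0.00 26.00
    endloop
  endfacet
  facet normal 0.0000 0.0000 1.0000
    outer loop
      vertex 22.00 11.00 26.00
      vertex 11.00 0.00 26.00
      vertex 18.78 3.22 26.00
    endloop
  endfacet
  facet normal 0.9240 0.3824 0.0000
    outer loop
      vertex 22.00 11.00 0.00
      vertex 18.78 18.78 0.00
      vertex 18.78 18.78 26.00
    endloop
  endfacet
  facet normal 0.9240 0.3824 0.0000
    outer loop
      vertex 22.00 11.00 0.00
      vertex 18.78 18.78 26.00
      vertex 22.00 11.00 26.00
    endloop
  endfacet
  facet normal 0.3824 0.9240 0.0000
    outer loop
      vertex 18.78 18.78 0.00
      vertex 11.00 22.00 0.00
      vertex 11.00 22.00 26.00
    endloop
  endfacet
  facet normal 0.3824 0.9240 0.0000
    outer loop
      vertex 18.78 18.78 0.00
      vertex 11.00 22.00 26.00
      vertex 18.78 18.78 26.00
    endloop
  endfacet
  facet normal -0.3824 0.9240 0.0000
    outer loop
      vertex 11.00 22.00 0.00
      vertex 3.22 18.78 0.00
      vertex 3.22 18.78 26.00
    endloop
  endfacet
  facet normal -0.3824 0.9240 0.0000
    outer loop
      vertex 11.00 22.00 0.00
      vertex 3.22 18.78 26.00
      vertex 11.00 22.00 26.00
    endloop
  endfacet
  facet normal -0.9240 0.3824 0.0000
    outer loop
      vertex 3.22 18.78 0.00
      vertex 0.00 11.00 0.00
      vertex 0.00 11.00 26.00
    endloop
  endfacet
  facet normal -0.9240 0.3824 0.0000
    outer loop
      vertex 3.22 18.78 0.00
      vertex 0.00 11.00 26.00
      vertex 3.22 18.78 26.00
    endloop
  endfacet
  facet normal -0.9240 -0.3824 0.0000
    outer loop
      vertex 0.00 11.00 0.00
      vertex 3.22 3.22 0.00
      vertex 3.22 3.22 26.00
    endloop
  endfacet
  facet normal -0.9240 -0.3824 0.0000
    outer loop
      vertex 0.00 11.00 0.00
      vertex 3.22 3.22 26.00
      vertex 0.00 11.00 26.00
    endloop
  endfacet
  facet normal -0.3824 -0.9240 0.0000
    outer loop
      vertex 3.22 3.22 0.00
      vertex 11.00 0.00 0.00
      vertex 11.00 0.00 26.00
    endloop
  endfacet
  facet normal -0.3824 -0.9240 0.0000
    outer loop
      vertex 3.22 3.22 0.00
      vertex 11.00 0.00 26.00
      vertex 3.22 3.22 26.00
    endloop
  endfacet
  facet normal 0.3824 -0.9240 0.0000
    outer loop
      vertex 11.00 0.00 0.00
      vertex 18.78 3.22 0.00
      vertex 18.78 3.22 26.00
    endloop
  endfacet
  facet normal 0.3824 -0.9240 0.0000
    outer loop
      vertex 11.00 0.00 0.00
      vertex 18.78 3.22 26.00
      vertex 11.00 0.00 26.00
    endloop
  endfacet
  facet normal 0.9240 -0.3824 0.0000
    outer loop
      vertex 18.78 3.22 0.00
      vertex 22.00 11.00 0.00
      vertex 22.00 11.00 26.00
    endloop
  endfacet
  facet normal 0.9240 -0.3824 0.0000
    outer loop
      vertex 18.78 3.22 0.00
      vertex 22.00 11.00 26.00
      vertex 18.78 3.22 26.00
    endloop
  endfacet
endsolid part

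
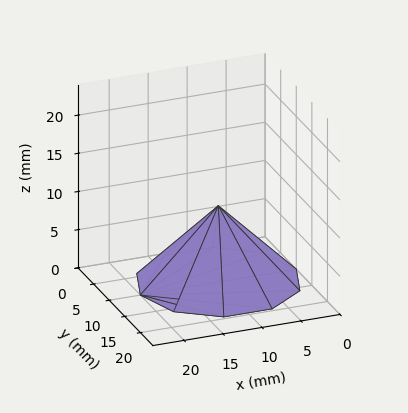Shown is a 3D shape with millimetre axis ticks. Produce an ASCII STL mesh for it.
Reading the render: the shape is a regular 10-sided pyramid, base circumscribed radius ≈ 10 mm, apex at z ≈ 10 mm (dimensions read to the nearest mm from the axis ticks). For the STL, each face is triangulated and given an outward normal.

solid part
  facet normal 0.0000 0.0000 -1.0000
    outer loop
      vertex 13.1 19.5 0.0
      vertex 18.1 15.9 0.0
      vertex 20.0 10.0 0.0
    endloop
  endfacet
  facet normal 0.0000 0.0000 -1.0000
    outer loop
      vertex 6.9 19.5 0.0
      vertex 13.1 19.5 0.0
      vertex 20.0 10.0 0.0
    endloop
  endfacet
  facet normal 0.0000 0.0000 -1.0000
    outer loop
      vertex 1.9 15.9 0.0
      vertex 6.9 19.5 0.0
      vertex 20.0 10.0 0.0
    endloop
  endfacet
  facet normal 0.0000 0.0000 -1.0000
    outer loop
      vertex 0.0 10.0 0.0
      vertex 1.9 15.9 0.0
      vertex 20.0 10.0 0.0
    endloop
  endfacet
  facet normal 0.0000 0.0000 -1.0000
    outer loop
      vertex 1.9 4.1 0.0
      vertex 0.0 10.0 0.0
      vertex 20.0 10.0 0.0
    endloop
  endfacet
  facet normal 0.0000 0.0000 -1.0000
    outer loop
      vertex 6.9 0.5 0.0
      vertex 1.9 4.1 0.0
      vertex 20.0 10.0 0.0
    endloop
  endfacet
  facet normal 0.0000 0.0000 -1.0000
    outer loop
      vertex 13.1 0.5 0.0
      vertex 6.9 0.5 0.0
      vertex 20.0 10.0 0.0
    endloop
  endfacet
  facet normal 0.0000 0.0000 -1.0000
    outer loop
      vertex 18.1 4.1 0.0
      vertex 13.1 0.5 0.0
      vertex 20.0 10.0 0.0
    endloop
  endfacet
  facet normal 0.6895 0.2220 0.6895
    outer loop
      vertex 20.0 10.0 0.0
      vertex 18.1 15.9 0.0
      vertex 10.0 10.0 10.0
    endloop
  endfacet
  facet normal 0.4232 0.5877 0.6895
    outer loop
      vertex 18.1 15.9 0.0
      vertex 13.1 19.5 0.0
      vertex 10.0 10.0 10.0
    endloop
  endfacet
  facet normal 0.0000 0.7250 0.6887
    outer loop
      vertex 13.1 19.5 0.0
      vertex 6.9 19.5 0.0
      vertex 10.0 10.0 10.0
    endloop
  endfacet
  facet normal -0.4232 0.5877 0.6895
    outer loop
      vertex 6.9 19.5 0.0
      vertex 1.9 15.9 0.0
      vertex 10.0 10.0 10.0
    endloop
  endfacet
  facet normal -0.6895 0.2220 0.6895
    outer loop
      vertex 1.9 15.9 0.0
      vertex 0.0 10.0 0.0
      vertex 10.0 10.0 10.0
    endloop
  endfacet
  facet normal -0.6895 -0.2220 0.6895
    outer loop
      vertex 0.0 10.0 0.0
      vertex 1.9 4.1 0.0
      vertex 10.0 10.0 10.0
    endloop
  endfacet
  facet normal -0.4232 -0.5877 0.6895
    outer loop
      vertex 1.9 4.1 0.0
      vertex 6.9 0.5 0.0
      vertex 10.0 10.0 10.0
    endloop
  endfacet
  facet normal 0.0000 -0.7250 0.6887
    outer loop
      vertex 6.9 0.5 0.0
      vertex 13.1 0.5 0.0
      vertex 10.0 10.0 10.0
    endloop
  endfacet
  facet normal 0.4232 -0.5877 0.6895
    outer loop
      vertex 13.1 0.5 0.0
      vertex 18.1 4.1 0.0
      vertex 10.0 10.0 10.0
    endloop
  endfacet
  facet normal 0.6895 -0.2220 0.6895
    outer loop
      vertex 18.1 4.1 0.0
      vertex 20.0 10.0 0.0
      vertex 10.0 10.0 10.0
    endloop
  endfacet
endsolid part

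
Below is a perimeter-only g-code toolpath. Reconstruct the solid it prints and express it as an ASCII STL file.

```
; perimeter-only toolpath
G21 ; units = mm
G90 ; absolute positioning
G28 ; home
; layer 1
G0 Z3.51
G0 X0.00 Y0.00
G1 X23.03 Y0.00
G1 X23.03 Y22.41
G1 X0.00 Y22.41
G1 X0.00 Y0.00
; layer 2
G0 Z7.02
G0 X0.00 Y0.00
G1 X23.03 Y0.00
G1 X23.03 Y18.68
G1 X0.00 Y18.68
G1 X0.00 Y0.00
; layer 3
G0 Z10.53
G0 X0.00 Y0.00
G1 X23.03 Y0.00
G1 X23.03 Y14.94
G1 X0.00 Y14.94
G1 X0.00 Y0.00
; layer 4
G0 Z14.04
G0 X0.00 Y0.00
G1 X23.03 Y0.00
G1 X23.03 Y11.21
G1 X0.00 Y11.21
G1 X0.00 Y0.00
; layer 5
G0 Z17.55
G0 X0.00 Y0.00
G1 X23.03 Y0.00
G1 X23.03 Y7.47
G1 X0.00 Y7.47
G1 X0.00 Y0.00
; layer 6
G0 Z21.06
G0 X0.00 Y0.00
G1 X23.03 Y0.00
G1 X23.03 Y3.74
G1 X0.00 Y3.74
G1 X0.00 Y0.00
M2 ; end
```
solid part
  facet normal 0.0000 0.0000 -1.0000
    outer loop
      vertex 23.03 26.15 0.00
      vertex 23.03 0.00 0.00
      vertex 0.00 0.00 0.00
    endloop
  endfacet
  facet normal 0.0000 0.0000 -1.0000
    outer loop
      vertex 0.00 26.15 0.00
      vertex 23.03 26.15 0.00
      vertex 0.00 0.00 0.00
    endloop
  endfacet
  facet normal 0.0000 -1.0000 0.0000
    outer loop
      vertex 0.00 0.00 0.00
      vertex 23.03 0.00 0.00
      vertex 23.03 0.00 24.57
    endloop
  endfacet
  facet normal 0.0000 -1.0000 0.0000
    outer loop
      vertex 0.00 0.00 0.00
      vertex 23.03 0.00 24.57
      vertex 0.00 0.00 24.57
    endloop
  endfacet
  facet normal 0.0000 0.6847 0.7288
    outer loop
      vertex 0.00 0.00 24.57
      vertex 23.03 0.00 24.57
      vertex 23.03 26.15 0.00
    endloop
  endfacet
  facet normal 0.0000 0.6847 0.7288
    outer loop
      vertex 0.00 0.00 24.57
      vertex 23.03 26.15 0.00
      vertex 0.00 26.15 0.00
    endloop
  endfacet
  facet normal -1.0000 0.0000 0.0000
    outer loop
      vertex 0.00 0.00 24.57
      vertex 0.00 26.15 0.00
      vertex 0.00 0.00 0.00
    endloop
  endfacet
  facet normal 1.0000 0.0000 0.0000
    outer loop
      vertex 23.03 0.00 0.00
      vertex 23.03 26.15 0.00
      vertex 23.03 0.00 24.57
    endloop
  endfacet
endsolid part

The G0 Z moves step by Δz≈3.51 mm. The G1 loops shrink linearly with z, so the solid tapers from its base footprint up to z≈24.6. Closing with a flat bottom cap and the tapered top and triangulating gives 8 facets — a wedge (ramp): 23 × 26.1 mm base, rising to 24.6 mm along the y=0 edge and sloping linearly to z=0 at y=26.1.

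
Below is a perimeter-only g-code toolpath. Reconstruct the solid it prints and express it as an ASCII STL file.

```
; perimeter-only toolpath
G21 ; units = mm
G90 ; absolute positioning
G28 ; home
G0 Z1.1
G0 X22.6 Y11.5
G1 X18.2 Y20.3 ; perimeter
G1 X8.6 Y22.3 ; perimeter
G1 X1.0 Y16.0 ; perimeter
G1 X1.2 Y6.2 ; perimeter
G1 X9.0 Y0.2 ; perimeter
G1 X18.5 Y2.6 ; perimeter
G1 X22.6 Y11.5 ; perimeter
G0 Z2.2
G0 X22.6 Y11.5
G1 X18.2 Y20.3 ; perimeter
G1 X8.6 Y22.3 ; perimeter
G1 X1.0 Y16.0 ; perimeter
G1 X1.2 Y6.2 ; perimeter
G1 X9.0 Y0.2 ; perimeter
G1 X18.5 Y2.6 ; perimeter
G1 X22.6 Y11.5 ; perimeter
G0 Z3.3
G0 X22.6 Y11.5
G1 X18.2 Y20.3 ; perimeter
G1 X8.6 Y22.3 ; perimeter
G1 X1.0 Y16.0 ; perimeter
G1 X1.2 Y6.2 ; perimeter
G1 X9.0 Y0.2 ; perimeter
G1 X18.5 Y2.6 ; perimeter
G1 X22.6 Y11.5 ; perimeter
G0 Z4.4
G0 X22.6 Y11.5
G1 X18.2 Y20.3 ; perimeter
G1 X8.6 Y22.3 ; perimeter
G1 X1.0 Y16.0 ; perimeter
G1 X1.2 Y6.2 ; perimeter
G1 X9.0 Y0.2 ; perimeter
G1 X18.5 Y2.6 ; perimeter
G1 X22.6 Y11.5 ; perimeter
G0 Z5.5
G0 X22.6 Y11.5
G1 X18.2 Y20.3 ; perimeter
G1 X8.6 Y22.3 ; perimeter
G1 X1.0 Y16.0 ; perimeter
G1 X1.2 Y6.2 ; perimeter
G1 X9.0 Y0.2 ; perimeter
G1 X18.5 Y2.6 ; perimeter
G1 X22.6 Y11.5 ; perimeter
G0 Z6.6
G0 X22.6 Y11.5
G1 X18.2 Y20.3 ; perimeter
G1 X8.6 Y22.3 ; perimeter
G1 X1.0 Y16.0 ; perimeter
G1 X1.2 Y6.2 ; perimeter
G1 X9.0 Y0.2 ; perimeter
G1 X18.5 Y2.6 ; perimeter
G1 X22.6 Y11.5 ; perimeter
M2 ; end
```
solid part
  facet normal 0.0000 0.0000 -1.0000
    outer loop
      vertex 8.6 22.3 0.0
      vertex 18.2 20.3 0.0
      vertex 22.6 11.5 0.0
    endloop
  endfacet
  facet normal 0.0000 0.0000 -1.0000
    outer loop
      vertex 1.0 16.0 0.0
      vertex 8.6 22.3 0.0
      vertex 22.6 11.5 0.0
    endloop
  endfacet
  facet normal 0.0000 0.0000 -1.0000
    outer loop
      vertex 1.2 6.2 0.0
      vertex 1.0 16.0 0.0
      vertex 22.6 11.5 0.0
    endloop
  endfacet
  facet normal 0.0000 0.0000 -1.0000
    outer loop
      vertex 9.0 0.2 0.0
      vertex 1.2 6.2 0.0
      vertex 22.6 11.5 0.0
    endloop
  endfacet
  facet normal 0.0000 0.0000 -1.0000
    outer loop
      vertex 18.5 2.6 0.0
      vertex 9.0 0.2 0.0
      vertex 22.6 11.5 0.0
    endloop
  endfacet
  facet normal 0.0000 0.0000 1.0000
    outer loop
      vertex 22.6 11.5 6.6
      vertex 18.2 20.3 6.6
      vertex 8.6 22.3 6.6
    endloop
  endfacet
  facet normal 0.0000 0.0000 1.0000
    outer loop
      vertex 22.6 11.5 6.6
      vertex 8.6 22.3 6.6
      vertex 1.0 16.0 6.6
    endloop
  endfacet
  facet normal 0.0000 0.0000 1.0000
    outer loop
      vertex 22.6 11.5 6.6
      vertex 1.0 16.0 6.6
      vertex 1.2 6.2 6.6
    endloop
  endfacet
  facet normal 0.0000 0.0000 1.0000
    outer loop
      vertex 22.6 11.5 6.6
      vertex 1.2 6.2 6.6
      vertex 9.0 0.2 6.6
    endloop
  endfacet
  facet normal 0.0000 0.0000 1.0000
    outer loop
      vertex 22.6 11.5 6.6
      vertex 9.0 0.2 6.6
      vertex 18.5 2.6 6.6
    endloop
  endfacet
  facet normal 0.8944 0.4472 0.0000
    outer loop
      vertex 22.6 11.5 0.0
      vertex 18.2 20.3 0.0
      vertex 18.2 20.3 6.6
    endloop
  endfacet
  facet normal 0.8944 0.4472 0.0000
    outer loop
      vertex 22.6 11.5 0.0
      vertex 18.2 20.3 6.6
      vertex 22.6 11.5 6.6
    endloop
  endfacet
  facet normal 0.2040 0.9790 0.0000
    outer loop
      vertex 18.2 20.3 0.0
      vertex 8.6 22.3 0.0
      vertex 8.6 22.3 6.6
    endloop
  endfacet
  facet normal 0.2040 0.9790 0.0000
    outer loop
      vertex 18.2 20.3 0.0
      vertex 8.6 22.3 6.6
      vertex 18.2 20.3 6.6
    endloop
  endfacet
  facet normal -0.6382 0.7699 0.0000
    outer loop
      vertex 8.6 22.3 0.0
      vertex 1.0 16.0 0.0
      vertex 1.0 16.0 6.6
    endloop
  endfacet
  facet normal -0.6382 0.7699 0.0000
    outer loop
      vertex 8.6 22.3 0.0
      vertex 1.0 16.0 6.6
      vertex 8.6 22.3 6.6
    endloop
  endfacet
  facet normal -0.9998 -0.0204 0.0000
    outer loop
      vertex 1.0 16.0 0.0
      vertex 1.2 6.2 0.0
      vertex 1.2 6.2 6.6
    endloop
  endfacet
  facet normal -0.9998 -0.0204 0.0000
    outer loop
      vertex 1.0 16.0 0.0
      vertex 1.2 6.2 6.6
      vertex 1.0 16.0 6.6
    endloop
  endfacet
  facet normal -0.6097 -0.7926 0.0000
    outer loop
      vertex 1.2 6.2 0.0
      vertex 9.0 0.2 0.0
      vertex 9.0 0.2 6.6
    endloop
  endfacet
  facet normal -0.6097 -0.7926 0.0000
    outer loop
      vertex 1.2 6.2 0.0
      vertex 9.0 0.2 6.6
      vertex 1.2 6.2 6.6
    endloop
  endfacet
  facet normal 0.2449 -0.9695 0.0000
    outer loop
      vertex 9.0 0.2 0.0
      vertex 18.5 2.6 0.0
      vertex 18.5 2.6 6.6
    endloop
  endfacet
  facet normal 0.2449 -0.9695 0.0000
    outer loop
      vertex 9.0 0.2 0.0
      vertex 18.5 2.6 6.6
      vertex 9.0 0.2 6.6
    endloop
  endfacet
  facet normal 0.9083 -0.4184 0.0000
    outer loop
      vertex 18.5 2.6 0.0
      vertex 22.6 11.5 0.0
      vertex 22.6 11.5 6.6
    endloop
  endfacet
  facet normal 0.9083 -0.4184 0.0000
    outer loop
      vertex 18.5 2.6 0.0
      vertex 22.6 11.5 6.6
      vertex 18.5 2.6 6.6
    endloop
  endfacet
endsolid part

The G0 Z moves step by Δz≈1.1 mm. Every layer's G1 loop is the same polygon, so the solid is a straight extrusion of it from z=0 to z≈6.6. Closing with flat bottom and top caps and triangulating gives 24 facets — a regular 7-sided prism (a cylinder approximated with 7 flat sides), circumscribed radius ≈ 11.3 mm, height ≈ 6.6 mm.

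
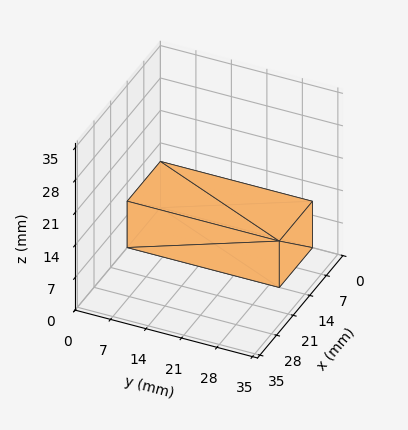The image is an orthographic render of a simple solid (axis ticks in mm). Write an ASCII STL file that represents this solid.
Reading the render: the shape is a rectangular box, roughly 14 × 30 mm footprint and 10 mm tall (dimensions read to the nearest mm from the axis ticks). For the STL, each face is triangulated and given an outward normal.

solid part
  facet normal 0.0000 0.0000 -1.0000
    outer loop
      vertex 14.0 30.0 0.0
      vertex 14.0 0.0 0.0
      vertex 0.0 0.0 0.0
    endloop
  endfacet
  facet normal 0.0000 0.0000 -1.0000
    outer loop
      vertex 0.0 30.0 0.0
      vertex 14.0 30.0 0.0
      vertex 0.0 0.0 0.0
    endloop
  endfacet
  facet normal 0.0000 0.0000 1.0000
    outer loop
      vertex 0.0 0.0 10.0
      vertex 14.0 0.0 10.0
      vertex 14.0 30.0 10.0
    endloop
  endfacet
  facet normal 0.0000 0.0000 1.0000
    outer loop
      vertex 0.0 0.0 10.0
      vertex 14.0 30.0 10.0
      vertex 0.0 30.0 10.0
    endloop
  endfacet
  facet normal 0.0000 -1.0000 0.0000
    outer loop
      vertex 0.0 0.0 0.0
      vertex 14.0 0.0 0.0
      vertex 14.0 0.0 10.0
    endloop
  endfacet
  facet normal 0.0000 -1.0000 0.0000
    outer loop
      vertex 0.0 0.0 0.0
      vertex 14.0 0.0 10.0
      vertex 0.0 0.0 10.0
    endloop
  endfacet
  facet normal 0.0000 1.0000 0.0000
    outer loop
      vertex 14.0 30.0 10.0
      vertex 14.0 30.0 0.0
      vertex 0.0 30.0 0.0
    endloop
  endfacet
  facet normal 0.0000 1.0000 0.0000
    outer loop
      vertex 0.0 30.0 10.0
      vertex 14.0 30.0 10.0
      vertex 0.0 30.0 0.0
    endloop
  endfacet
  facet normal -1.0000 0.0000 0.0000
    outer loop
      vertex 0.0 30.0 10.0
      vertex 0.0 30.0 0.0
      vertex 0.0 0.0 0.0
    endloop
  endfacet
  facet normal -1.0000 0.0000 0.0000
    outer loop
      vertex 0.0 0.0 10.0
      vertex 0.0 30.0 10.0
      vertex 0.0 0.0 0.0
    endloop
  endfacet
  facet normal 1.0000 0.0000 0.0000
    outer loop
      vertex 14.0 0.0 0.0
      vertex 14.0 30.0 0.0
      vertex 14.0 30.0 10.0
    endloop
  endfacet
  facet normal 1.0000 0.0000 0.0000
    outer loop
      vertex 14.0 0.0 0.0
      vertex 14.0 30.0 10.0
      vertex 14.0 0.0 10.0
    endloop
  endfacet
endsolid part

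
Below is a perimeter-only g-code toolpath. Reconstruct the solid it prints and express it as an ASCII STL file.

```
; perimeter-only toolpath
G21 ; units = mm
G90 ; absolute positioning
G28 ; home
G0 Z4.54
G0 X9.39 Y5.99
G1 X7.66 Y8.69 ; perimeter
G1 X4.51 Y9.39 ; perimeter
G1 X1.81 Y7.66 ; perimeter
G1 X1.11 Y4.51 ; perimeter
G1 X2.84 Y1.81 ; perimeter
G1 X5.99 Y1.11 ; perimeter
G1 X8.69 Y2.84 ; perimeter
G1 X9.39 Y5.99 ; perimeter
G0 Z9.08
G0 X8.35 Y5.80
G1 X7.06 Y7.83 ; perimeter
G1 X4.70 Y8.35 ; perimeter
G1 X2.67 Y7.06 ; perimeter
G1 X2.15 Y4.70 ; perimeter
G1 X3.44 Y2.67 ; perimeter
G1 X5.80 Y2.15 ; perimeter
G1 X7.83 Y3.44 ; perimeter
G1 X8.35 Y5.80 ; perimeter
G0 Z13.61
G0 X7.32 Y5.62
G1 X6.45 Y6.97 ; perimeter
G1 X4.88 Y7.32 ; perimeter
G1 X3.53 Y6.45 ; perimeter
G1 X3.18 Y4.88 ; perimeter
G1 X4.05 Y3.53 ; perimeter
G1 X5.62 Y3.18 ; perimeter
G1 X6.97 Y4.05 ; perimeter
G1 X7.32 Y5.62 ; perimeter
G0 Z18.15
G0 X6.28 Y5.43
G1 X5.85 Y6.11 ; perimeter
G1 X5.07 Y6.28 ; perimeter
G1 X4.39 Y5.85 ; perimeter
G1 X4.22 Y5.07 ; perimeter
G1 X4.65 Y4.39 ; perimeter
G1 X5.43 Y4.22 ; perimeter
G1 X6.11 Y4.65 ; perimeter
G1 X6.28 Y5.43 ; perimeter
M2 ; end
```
solid part
  facet normal 0.0000 0.0000 -1.0000
    outer loop
      vertex 4.33 10.42 0.00
      vertex 8.26 9.55 0.00
      vertex 10.42 6.17 0.00
    endloop
  endfacet
  facet normal 0.0000 0.0000 -1.0000
    outer loop
      vertex 0.95 8.26 0.00
      vertex 4.33 10.42 0.00
      vertex 10.42 6.17 0.00
    endloop
  endfacet
  facet normal 0.0000 0.0000 -1.0000
    outer loop
      vertex 0.08 4.33 0.00
      vertex 0.95 8.26 0.00
      vertex 10.42 6.17 0.00
    endloop
  endfacet
  facet normal 0.0000 0.0000 -1.0000
    outer loop
      vertex 2.24 0.95 0.00
      vertex 0.08 4.33 0.00
      vertex 10.42 6.17 0.00
    endloop
  endfacet
  facet normal 0.0000 0.0000 -1.0000
    outer loop
      vertex 6.17 0.08 0.00
      vertex 2.24 0.95 0.00
      vertex 10.42 6.17 0.00
    endloop
  endfacet
  facet normal 0.0000 0.0000 -1.0000
    outer loop
      vertex 9.55 2.24 0.00
      vertex 6.17 0.08 0.00
      vertex 10.42 6.17 0.00
    endloop
  endfacet
  facet normal 0.8240 0.5266 0.2091
    outer loop
      vertex 10.42 6.17 0.00
      vertex 8.26 9.55 0.00
      vertex 5.25 5.25 22.69
    endloop
  endfacet
  facet normal 0.2114 0.9548 0.2090
    outer loop
      vertex 8.26 9.55 0.00
      vertex 4.33 10.42 0.00
      vertex 5.25 5.25 22.69
    endloop
  endfacet
  facet normal -0.5266 0.8240 0.2091
    outer loop
      vertex 4.33 10.42 0.00
      vertex 0.95 8.26 0.00
      vertex 5.25 5.25 22.69
    endloop
  endfacet
  facet normal -0.9548 0.2114 0.2090
    outer loop
      vertex 0.95 8.26 0.00
      vertex 0.08 4.33 0.00
      vertex 5.25 5.25 22.69
    endloop
  endfacet
  facet normal -0.8240 -0.5266 0.2091
    outer loop
      vertex 0.08 4.33 0.00
      vertex 2.24 0.95 0.00
      vertex 5.25 5.25 22.69
    endloop
  endfacet
  facet normal -0.2114 -0.9548 0.2090
    outer loop
      vertex 2.24 0.95 0.00
      vertex 6.17 0.08 0.00
      vertex 5.25 5.25 22.69
    endloop
  endfacet
  facet normal 0.5266 -0.8240 0.2091
    outer loop
      vertex 6.17 0.08 0.00
      vertex 9.55 2.24 0.00
      vertex 5.25 5.25 22.69
    endloop
  endfacet
  facet normal 0.9548 -0.2114 0.2090
    outer loop
      vertex 9.55 2.24 0.00
      vertex 10.42 6.17 0.00
      vertex 5.25 5.25 22.69
    endloop
  endfacet
endsolid part

The G0 Z moves step by Δz≈4.54 mm. The G1 loops shrink linearly with z, so the solid tapers from its base footprint up to z≈22.7. Closing with a flat bottom cap and the tapered top and triangulating gives 14 facets — a regular 8-sided pyramid, base circumscribed radius ≈ 5.25 mm, apex at z ≈ 22.7 mm.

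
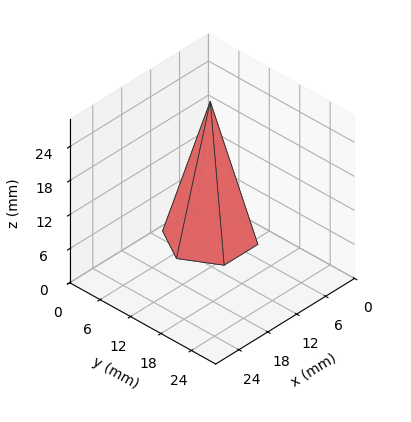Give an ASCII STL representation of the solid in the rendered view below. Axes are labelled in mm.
Reading the render: the shape is a regular 6-sided pyramid, base circumscribed radius ≈ 7 mm, apex at z ≈ 24 mm (dimensions read to the nearest mm from the axis ticks). For the STL, each face is triangulated and given an outward normal.

solid part
  facet normal 0.0000 0.0000 -1.0000
    outer loop
      vertex 3.50 13.06 0.00
      vertex 10.50 13.06 0.00
      vertex 14.00 7.00 0.00
    endloop
  endfacet
  facet normal 0.0000 0.0000 -1.0000
    outer loop
      vertex 0.00 7.00 0.00
      vertex 3.50 13.06 0.00
      vertex 14.00 7.00 0.00
    endloop
  endfacet
  facet normal 0.0000 0.0000 -1.0000
    outer loop
      vertex 3.50 0.94 0.00
      vertex 0.00 7.00 0.00
      vertex 14.00 7.00 0.00
    endloop
  endfacet
  facet normal 0.0000 0.0000 -1.0000
    outer loop
      vertex 10.50 0.94 0.00
      vertex 3.50 0.94 0.00
      vertex 14.00 7.00 0.00
    endloop
  endfacet
  facet normal 0.8396 0.4849 0.2449
    outer loop
      vertex 14.00 7.00 0.00
      vertex 10.50 13.06 0.00
      vertex 7.00 7.00 24.00
    endloop
  endfacet
  facet normal 0.0000 0.9696 0.2448
    outer loop
      vertex 10.50 13.06 0.00
      vertex 3.50 13.06 0.00
      vertex 7.00 7.00 24.00
    endloop
  endfacet
  facet normal -0.8396 0.4849 0.2449
    outer loop
      vertex 3.50 13.06 0.00
      vertex 0.00 7.00 0.00
      vertex 7.00 7.00 24.00
    endloop
  endfacet
  facet normal -0.8396 -0.4849 0.2449
    outer loop
      vertex 0.00 7.00 0.00
      vertex 3.50 0.94 0.00
      vertex 7.00 7.00 24.00
    endloop
  endfacet
  facet normal 0.0000 -0.9696 0.2448
    outer loop
      vertex 3.50 0.94 0.00
      vertex 10.50 0.94 0.00
      vertex 7.00 7.00 24.00
    endloop
  endfacet
  facet normal 0.8396 -0.4849 0.2449
    outer loop
      vertex 10.50 0.94 0.00
      vertex 14.00 7.00 0.00
      vertex 7.00 7.00 24.00
    endloop
  endfacet
endsolid part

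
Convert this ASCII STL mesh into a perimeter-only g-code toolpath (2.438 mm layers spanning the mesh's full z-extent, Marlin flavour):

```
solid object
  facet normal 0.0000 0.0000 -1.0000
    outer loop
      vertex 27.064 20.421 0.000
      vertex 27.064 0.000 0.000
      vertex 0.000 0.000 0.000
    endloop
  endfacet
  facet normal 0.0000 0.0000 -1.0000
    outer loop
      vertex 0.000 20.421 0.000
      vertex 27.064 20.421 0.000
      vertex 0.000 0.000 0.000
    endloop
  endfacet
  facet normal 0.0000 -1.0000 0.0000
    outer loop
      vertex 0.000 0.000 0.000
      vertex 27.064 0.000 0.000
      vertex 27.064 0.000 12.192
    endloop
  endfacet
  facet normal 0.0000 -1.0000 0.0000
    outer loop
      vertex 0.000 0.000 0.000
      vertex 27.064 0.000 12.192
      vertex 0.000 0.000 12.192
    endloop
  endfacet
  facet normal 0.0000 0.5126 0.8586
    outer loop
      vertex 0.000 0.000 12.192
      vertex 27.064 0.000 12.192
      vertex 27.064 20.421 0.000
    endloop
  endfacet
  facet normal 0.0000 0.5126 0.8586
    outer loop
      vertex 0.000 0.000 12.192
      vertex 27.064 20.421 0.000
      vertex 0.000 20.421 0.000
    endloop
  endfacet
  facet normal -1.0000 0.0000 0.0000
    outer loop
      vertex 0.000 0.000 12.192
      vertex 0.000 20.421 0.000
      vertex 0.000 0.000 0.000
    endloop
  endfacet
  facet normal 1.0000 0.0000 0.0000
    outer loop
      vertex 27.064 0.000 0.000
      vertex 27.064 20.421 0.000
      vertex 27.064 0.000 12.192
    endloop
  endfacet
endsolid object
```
; perimeter-only toolpath
G21 ; units = mm
G90 ; absolute positioning
G28 ; home
; layer 1
G0 Z2.438
G0 X0.000 Y0.000
G1 X27.064 Y0.000
G1 X27.064 Y16.337
G1 X0.000 Y16.337
G1 X0.000 Y0.000
; layer 2
G0 Z4.877
G0 X0.000 Y0.000
G1 X27.064 Y0.000
G1 X27.064 Y12.253
G1 X0.000 Y12.253
G1 X0.000 Y0.000
; layer 3
G0 Z7.315
G0 X0.000 Y0.000
G1 X27.064 Y0.000
G1 X27.064 Y8.168
G1 X0.000 Y8.168
G1 X0.000 Y0.000
; layer 4
G0 Z9.754
G0 X0.000 Y0.000
G1 X27.064 Y0.000
G1 X27.064 Y4.084
G1 X0.000 Y4.084
G1 X0.000 Y0.000
M2 ; end

The solid is a wedge (ramp): 27.1 × 20.4 mm base, rising to 12.2 mm along the y=0 edge and sloping linearly to z=0 at y=20.4. Slicing at Δz = 2.438 mm — 5 equal slices spanning the solid's height, so layer i sits at z = i·h/5 — gives 4 non-empty perimeters. Each is a 4-segment closed polygon; G0 lifts to the layer z and rapids to the start vertex, then G1 traces the edges. The cross-section shrinks linearly with z (the slice at the apex is degenerate and omitted).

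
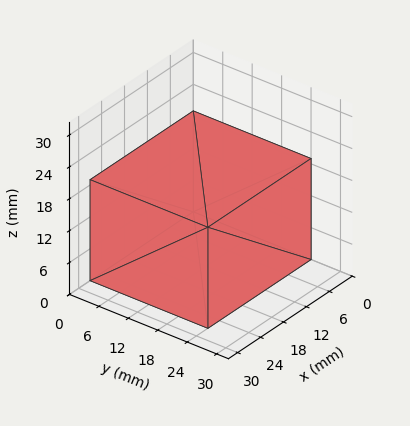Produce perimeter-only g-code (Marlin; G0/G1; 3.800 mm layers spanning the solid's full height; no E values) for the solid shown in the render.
Reading the render: the shape is a rectangular box, roughly 27 × 24 mm footprint and 19 mm tall (dimensions read to the nearest mm from the axis ticks). For the g-code, the solid's height is divided into equal slices at the stated Δz and each level perimeter traced with G1 moves after a G0 lift.

; perimeter-only toolpath
G21 ; units = mm
G90 ; absolute positioning
G28 ; home
; layer 1
G0 Z3.800
G0 X0.000 Y0.000
G1 X27.000 Y0.000
G1 X27.000 Y24.000
G1 X0.000 Y24.000
G1 X0.000 Y0.000
; layer 2
G0 Z7.600
G0 X0.000 Y0.000
G1 X27.000 Y0.000
G1 X27.000 Y24.000
G1 X0.000 Y24.000
G1 X0.000 Y0.000
; layer 3
G0 Z11.400
G0 X0.000 Y0.000
G1 X27.000 Y0.000
G1 X27.000 Y24.000
G1 X0.000 Y24.000
G1 X0.000 Y0.000
; layer 4
G0 Z15.200
G0 X0.000 Y0.000
G1 X27.000 Y0.000
G1 X27.000 Y24.000
G1 X0.000 Y24.000
G1 X0.000 Y0.000
; layer 5
G0 Z19.000
G0 X0.000 Y0.000
G1 X27.000 Y0.000
G1 X27.000 Y24.000
G1 X0.000 Y24.000
G1 X0.000 Y0.000
M2 ; end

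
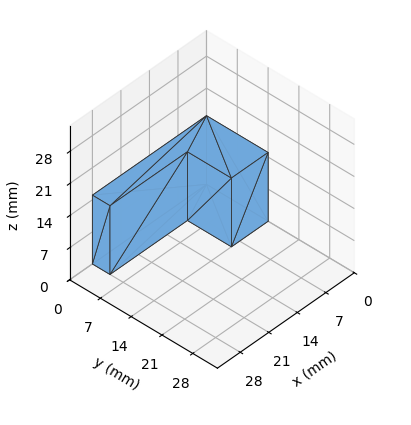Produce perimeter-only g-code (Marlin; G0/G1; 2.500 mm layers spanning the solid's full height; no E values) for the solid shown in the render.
Reading the render: the shape is an L-shaped prism: outer 28 × 14 mm, arm thicknesses ≈ 4 mm (horizontal) and 9 mm (vertical), extruded 15 mm in z (dimensions read to the nearest mm from the axis ticks). For the g-code, the solid's height is divided into equal slices at the stated Δz and each level perimeter traced with G1 moves after a G0 lift.

; perimeter-only toolpath
G21 ; units = mm
G90 ; absolute positioning
G28 ; home
; layer 1
G0 Z2.500
G0 X0.000 Y0.000
G1 X28.000 Y0.000
G1 X28.000 Y4.000
G1 X9.000 Y4.000
G1 X9.000 Y14.000
G1 X0.000 Y14.000
G1 X0.000 Y0.000
; layer 2
G0 Z5.000
G0 X0.000 Y0.000
G1 X28.000 Y0.000
G1 X28.000 Y4.000
G1 X9.000 Y4.000
G1 X9.000 Y14.000
G1 X0.000 Y14.000
G1 X0.000 Y0.000
; layer 3
G0 Z7.500
G0 X0.000 Y0.000
G1 X28.000 Y0.000
G1 X28.000 Y4.000
G1 X9.000 Y4.000
G1 X9.000 Y14.000
G1 X0.000 Y14.000
G1 X0.000 Y0.000
; layer 4
G0 Z10.000
G0 X0.000 Y0.000
G1 X28.000 Y0.000
G1 X28.000 Y4.000
G1 X9.000 Y4.000
G1 X9.000 Y14.000
G1 X0.000 Y14.000
G1 X0.000 Y0.000
; layer 5
G0 Z12.500
G0 X0.000 Y0.000
G1 X28.000 Y0.000
G1 X28.000 Y4.000
G1 X9.000 Y4.000
G1 X9.000 Y14.000
G1 X0.000 Y14.000
G1 X0.000 Y0.000
; layer 6
G0 Z15.000
G0 X0.000 Y0.000
G1 X28.000 Y0.000
G1 X28.000 Y4.000
G1 X9.000 Y4.000
G1 X9.000 Y14.000
G1 X0.000 Y14.000
G1 X0.000 Y0.000
M2 ; end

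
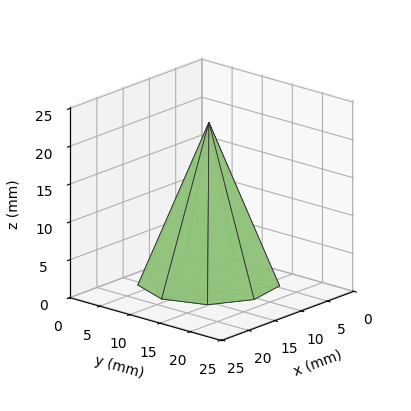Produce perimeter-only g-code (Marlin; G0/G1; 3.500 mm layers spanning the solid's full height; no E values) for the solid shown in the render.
Reading the render: the shape is a regular 9-sided pyramid, base circumscribed radius ≈ 9 mm, apex at z ≈ 21 mm (dimensions read to the nearest mm from the axis ticks). For the g-code, the solid's height is divided into equal slices at the stated Δz and each level perimeter traced with G1 moves after a G0 lift.

; perimeter-only toolpath
G21 ; units = mm
G90 ; absolute positioning
G28 ; home
; layer 1
G0 Z3.500
G0 X16.500 Y9.000
G1 X14.745 Y13.821
G1 X10.303 Y16.386
G1 X5.250 Y15.495
G1 X1.952 Y11.565
G1 X1.952 Y6.435
G1 X5.250 Y2.505
G1 X10.303 Y1.614
G1 X14.745 Y4.179
G1 X16.500 Y9.000
; layer 2
G0 Z7.000
G0 X15.000 Y9.000
G1 X13.596 Y12.857
G1 X10.042 Y14.909
G1 X6.000 Y14.196
G1 X3.362 Y11.052
G1 X3.362 Y6.948
G1 X6.000 Y3.804
G1 X10.042 Y3.091
G1 X13.596 Y5.143
G1 X15.000 Y9.000
; layer 3
G0 Z10.500
G0 X13.500 Y9.000
G1 X12.447 Y11.893
G1 X9.782 Y13.431
G1 X6.750 Y12.897
G1 X4.771 Y10.539
G1 X4.771 Y7.461
G1 X6.750 Y5.103
G1 X9.782 Y4.569
G1 X12.447 Y6.107
G1 X13.500 Y9.000
; layer 4
G0 Z14.000
G0 X12.000 Y9.000
G1 X11.298 Y10.928
G1 X9.521 Y11.954
G1 X7.500 Y11.598
G1 X6.181 Y10.026
G1 X6.181 Y7.974
G1 X7.500 Y6.402
G1 X9.521 Y6.046
G1 X11.298 Y7.072
G1 X12.000 Y9.000
; layer 5
G0 Z17.500
G0 X10.500 Y9.000
G1 X10.149 Y9.964
G1 X9.261 Y10.477
G1 X8.250 Y10.299
G1 X7.590 Y9.513
G1 X7.590 Y8.487
G1 X8.250 Y7.701
G1 X9.261 Y7.523
G1 X10.149 Y8.036
G1 X10.500 Y9.000
M2 ; end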